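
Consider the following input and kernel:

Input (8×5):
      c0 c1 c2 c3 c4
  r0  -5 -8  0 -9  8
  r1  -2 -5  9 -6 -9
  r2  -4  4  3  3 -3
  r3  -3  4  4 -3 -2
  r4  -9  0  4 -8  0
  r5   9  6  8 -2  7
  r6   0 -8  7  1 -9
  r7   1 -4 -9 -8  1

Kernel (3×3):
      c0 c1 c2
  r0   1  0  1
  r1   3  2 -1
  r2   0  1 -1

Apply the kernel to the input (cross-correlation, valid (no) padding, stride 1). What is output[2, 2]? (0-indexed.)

The receptive field on the input at this output position is [3 3 -3 / 4 -3 -2 / 4 -8 0]. Elementwise product with the kernel and sum: 3·1 + -3·1 + 4·3 + -3·2 + -2·-1 + -8·1 + 0·-1.

0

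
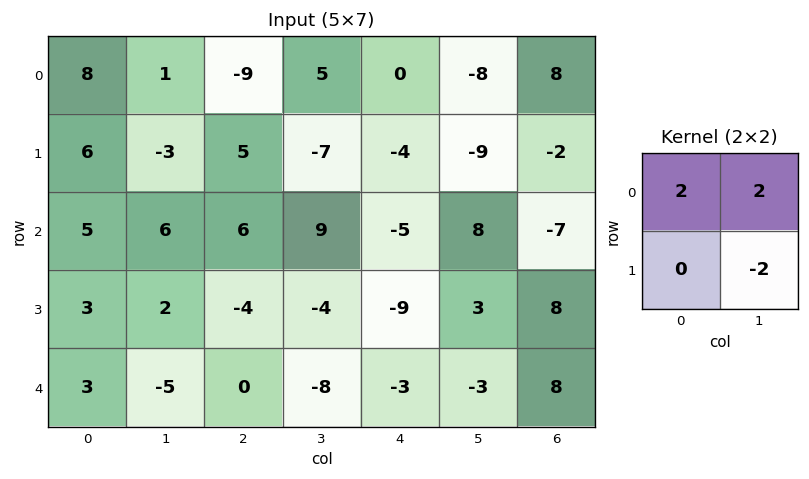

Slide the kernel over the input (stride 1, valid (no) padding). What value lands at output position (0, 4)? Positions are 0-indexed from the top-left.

2

The receptive field on the input at this output position is [0 -8 / -4 -9]. Elementwise product with the kernel and sum: 0·2 + -8·2 + -9·-2.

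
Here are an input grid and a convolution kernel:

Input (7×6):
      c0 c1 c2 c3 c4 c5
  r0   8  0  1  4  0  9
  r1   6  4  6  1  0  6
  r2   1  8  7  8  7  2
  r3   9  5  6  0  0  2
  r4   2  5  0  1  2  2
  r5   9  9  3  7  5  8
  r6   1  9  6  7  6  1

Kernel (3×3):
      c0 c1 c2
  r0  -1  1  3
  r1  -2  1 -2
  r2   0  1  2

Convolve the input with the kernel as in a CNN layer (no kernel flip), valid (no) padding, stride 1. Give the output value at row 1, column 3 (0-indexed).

The receptive field on the input at this output position is [1 0 6 / 8 7 2 / 0 0 2]. Elementwise product with the kernel and sum: 1·-1 + 0·1 + 6·3 + 8·-2 + 7·1 + 2·-2 + 0·1 + 2·2.

8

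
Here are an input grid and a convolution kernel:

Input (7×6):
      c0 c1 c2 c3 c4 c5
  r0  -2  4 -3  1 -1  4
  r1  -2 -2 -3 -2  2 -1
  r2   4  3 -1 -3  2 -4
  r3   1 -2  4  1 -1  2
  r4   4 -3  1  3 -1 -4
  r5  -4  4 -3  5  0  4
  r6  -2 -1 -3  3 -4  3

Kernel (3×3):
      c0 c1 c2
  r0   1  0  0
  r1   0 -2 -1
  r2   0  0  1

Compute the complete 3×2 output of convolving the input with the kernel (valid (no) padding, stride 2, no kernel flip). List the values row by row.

Output[0,0]: The receptive field on the input at this output position is [-2 4 -3 / -2 -2 -3 / 4 3 -1]. Elementwise product with the kernel and sum: -2·1 + -2·-2 + -3·-1 + -1·1.

4 1
5 -3
-4 -13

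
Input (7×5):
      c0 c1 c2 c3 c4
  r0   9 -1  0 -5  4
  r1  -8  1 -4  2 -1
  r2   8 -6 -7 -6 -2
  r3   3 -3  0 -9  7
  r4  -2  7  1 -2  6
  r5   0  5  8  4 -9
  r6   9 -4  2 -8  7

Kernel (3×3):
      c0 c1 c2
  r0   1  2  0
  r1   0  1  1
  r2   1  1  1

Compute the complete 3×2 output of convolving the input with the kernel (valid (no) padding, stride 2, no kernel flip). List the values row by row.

Output[0,0]: The receptive field on the input at this output position is [9 -1 0 / -8 1 -4 / 8 -6 -7]. Elementwise product with the kernel and sum: 9·1 + -1·2 + 1·1 + -4·1 + 8·1 + -6·1 + -7·1.

-1 -24
-1 -16
32 -7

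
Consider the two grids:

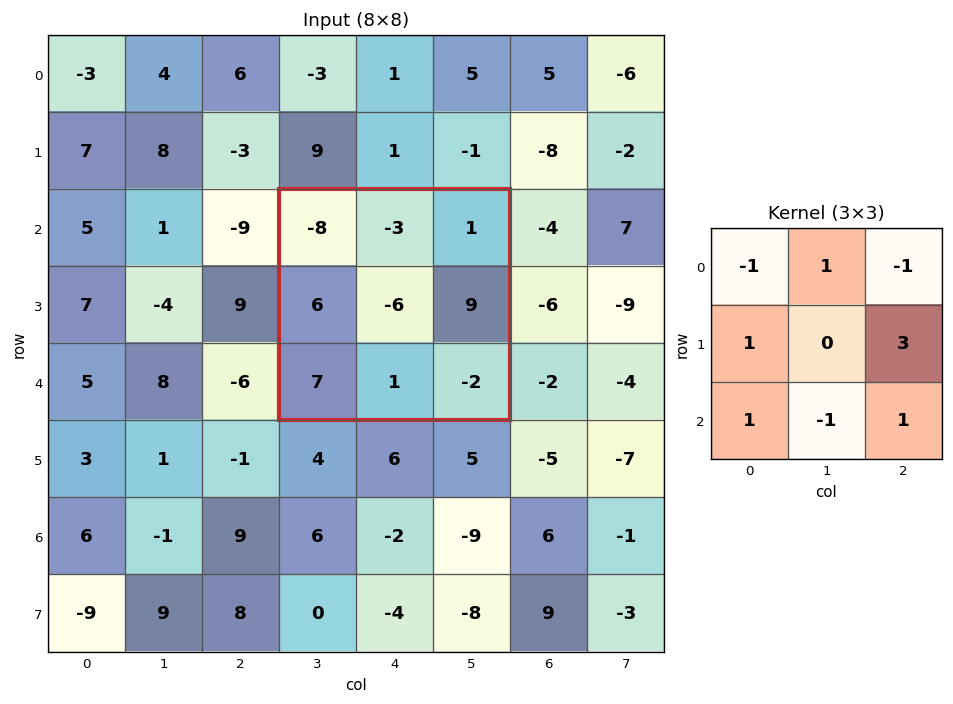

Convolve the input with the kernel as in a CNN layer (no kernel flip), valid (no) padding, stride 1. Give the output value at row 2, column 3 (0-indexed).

41

The receptive field on the input at this output position is [-8 -3 1 / 6 -6 9 / 7 1 -2]. Elementwise product with the kernel and sum: -8·-1 + -3·1 + 1·-1 + 6·1 + 9·3 + 7·1 + 1·-1 + -2·1.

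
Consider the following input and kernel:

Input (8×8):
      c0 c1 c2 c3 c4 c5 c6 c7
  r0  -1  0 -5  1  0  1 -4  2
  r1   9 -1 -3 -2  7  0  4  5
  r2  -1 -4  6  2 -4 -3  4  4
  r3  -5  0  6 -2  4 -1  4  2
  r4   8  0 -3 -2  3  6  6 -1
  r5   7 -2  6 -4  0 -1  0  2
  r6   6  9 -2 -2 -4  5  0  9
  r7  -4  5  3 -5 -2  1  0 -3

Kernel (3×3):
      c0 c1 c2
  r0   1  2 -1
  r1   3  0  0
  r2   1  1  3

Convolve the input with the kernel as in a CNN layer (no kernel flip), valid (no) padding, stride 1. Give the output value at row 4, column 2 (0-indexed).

The receptive field on the input at this output position is [-3 -2 3 / 6 -4 0 / -2 -2 -4]. Elementwise product with the kernel and sum: -3·1 + -2·2 + 3·-1 + 6·3 + -2·1 + -2·1 + -4·3.

-8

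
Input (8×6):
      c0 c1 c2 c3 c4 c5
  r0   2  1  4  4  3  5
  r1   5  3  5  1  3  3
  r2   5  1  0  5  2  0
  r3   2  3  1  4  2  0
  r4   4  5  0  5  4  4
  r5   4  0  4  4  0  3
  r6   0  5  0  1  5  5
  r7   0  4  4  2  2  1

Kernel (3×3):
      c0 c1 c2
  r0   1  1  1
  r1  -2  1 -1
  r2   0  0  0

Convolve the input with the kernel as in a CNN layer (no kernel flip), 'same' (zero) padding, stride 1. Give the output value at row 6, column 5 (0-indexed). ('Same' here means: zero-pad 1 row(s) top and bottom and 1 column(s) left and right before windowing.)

-2

The receptive field on the zero-padded input at this output position is [0 3 0 / 5 5 0 / 2 1 0]. Elementwise product with the kernel and sum: 0·1 + 3·1 + 0·1 + 5·-2 + 5·1 + 0·-1.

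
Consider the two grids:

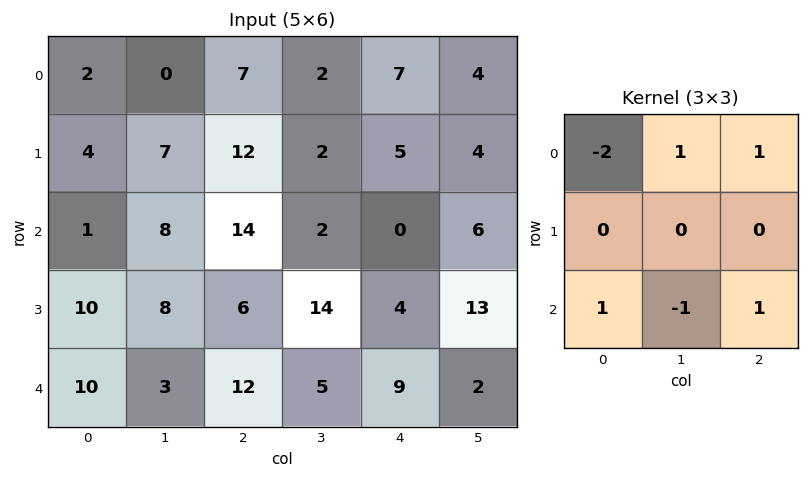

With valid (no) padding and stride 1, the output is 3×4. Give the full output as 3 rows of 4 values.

Output[0,0]: The receptive field on the input at this output position is [2 0 7 / 4 7 12 / 1 8 14]. Elementwise product with the kernel and sum: 2·-2 + 0·1 + 7·1 + 1·1 + 8·-1 + 14·1.

10 5 7 15
19 16 -21 28
39 -4 -10 0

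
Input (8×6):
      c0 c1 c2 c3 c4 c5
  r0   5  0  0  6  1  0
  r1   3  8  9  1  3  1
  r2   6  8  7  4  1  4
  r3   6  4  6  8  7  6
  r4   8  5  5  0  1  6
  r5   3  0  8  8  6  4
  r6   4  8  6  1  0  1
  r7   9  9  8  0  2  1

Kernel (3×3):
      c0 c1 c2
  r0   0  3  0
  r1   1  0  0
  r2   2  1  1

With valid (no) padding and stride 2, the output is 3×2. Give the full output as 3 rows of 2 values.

Output[0,0]: The receptive field on the input at this output position is [5 0 0 / 3 8 9 / 6 8 7]. Elementwise product with the kernel and sum: 0·3 + 3·1 + 6·2 + 8·1 + 7·1.

30 46
56 29
40 21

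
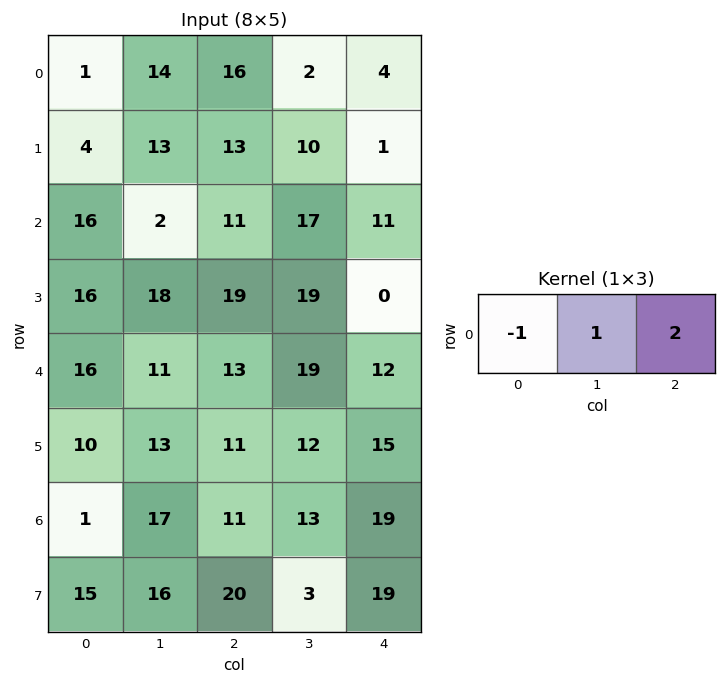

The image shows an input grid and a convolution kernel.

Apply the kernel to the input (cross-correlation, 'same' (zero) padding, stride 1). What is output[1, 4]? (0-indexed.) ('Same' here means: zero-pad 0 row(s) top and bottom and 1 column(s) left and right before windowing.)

-9

The receptive field on the zero-padded input at this output position is [10 1 0]. Elementwise product with the kernel and sum: 10·-1 + 1·1 + 0·2.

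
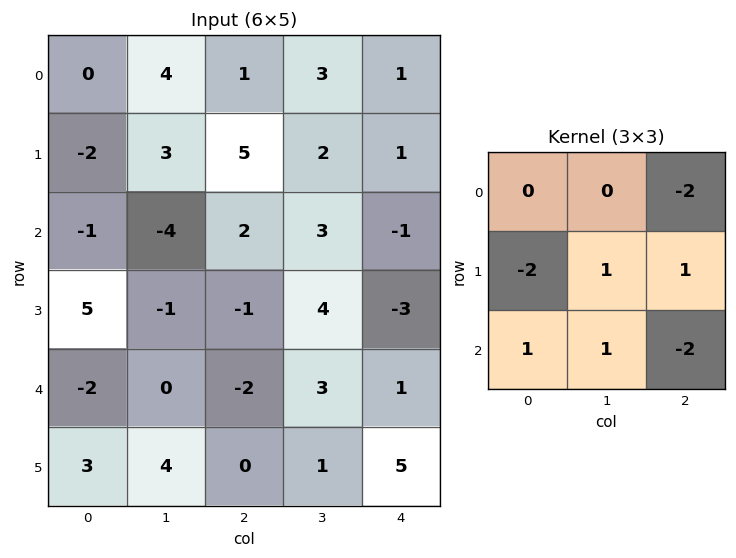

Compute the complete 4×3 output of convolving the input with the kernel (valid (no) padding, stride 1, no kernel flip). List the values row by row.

Output[0,0]: The receptive field on the input at this output position is [0 4 1 / -2 3 5 / -1 -4 2]. Elementwise product with the kernel and sum: 1·-2 + -2·-2 + 3·1 + 5·1 + -1·1 + -4·1 + 2·-2.
Output[0,1]: The receptive field on the input at this output position is [4 1 3 / 3 5 2 / -4 2 3]. Elementwise product with the kernel and sum: 3·-2 + 3·-2 + 5·1 + 2·1 + -4·1 + 2·1 + 3·-2.

1 -13 -2
-4 -1 5
-14 -9 4
11 -5 5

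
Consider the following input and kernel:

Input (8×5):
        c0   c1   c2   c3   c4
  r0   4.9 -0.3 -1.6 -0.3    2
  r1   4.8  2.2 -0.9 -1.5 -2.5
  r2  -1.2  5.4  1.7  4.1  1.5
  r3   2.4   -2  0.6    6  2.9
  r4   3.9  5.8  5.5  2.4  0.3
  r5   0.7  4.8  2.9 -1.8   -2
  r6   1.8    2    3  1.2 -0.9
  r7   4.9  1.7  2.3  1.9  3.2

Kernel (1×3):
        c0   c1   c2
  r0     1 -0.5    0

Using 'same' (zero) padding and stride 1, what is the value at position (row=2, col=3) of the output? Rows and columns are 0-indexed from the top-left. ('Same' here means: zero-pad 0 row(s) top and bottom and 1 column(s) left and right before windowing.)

-0.35

The receptive field on the zero-padded input at this output position is [1.7 4.1 1.5]. Elementwise product with the kernel and sum: 1.7·1 + 4.1·-0.5.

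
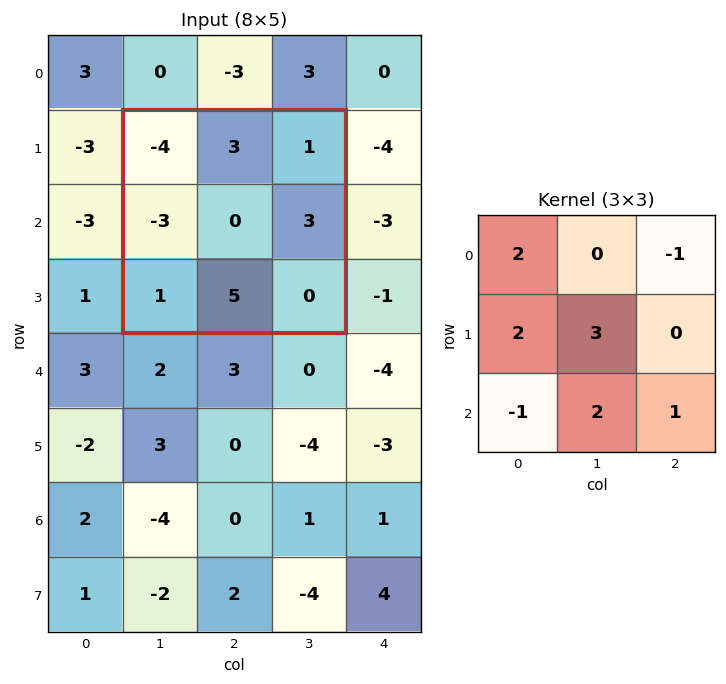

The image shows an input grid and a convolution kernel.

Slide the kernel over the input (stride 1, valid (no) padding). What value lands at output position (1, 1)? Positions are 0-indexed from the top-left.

-6

The receptive field on the input at this output position is [-4 3 1 / -3 0 3 / 1 5 0]. Elementwise product with the kernel and sum: -4·2 + 1·-1 + -3·2 + 0·3 + 1·-1 + 5·2 + 0·1.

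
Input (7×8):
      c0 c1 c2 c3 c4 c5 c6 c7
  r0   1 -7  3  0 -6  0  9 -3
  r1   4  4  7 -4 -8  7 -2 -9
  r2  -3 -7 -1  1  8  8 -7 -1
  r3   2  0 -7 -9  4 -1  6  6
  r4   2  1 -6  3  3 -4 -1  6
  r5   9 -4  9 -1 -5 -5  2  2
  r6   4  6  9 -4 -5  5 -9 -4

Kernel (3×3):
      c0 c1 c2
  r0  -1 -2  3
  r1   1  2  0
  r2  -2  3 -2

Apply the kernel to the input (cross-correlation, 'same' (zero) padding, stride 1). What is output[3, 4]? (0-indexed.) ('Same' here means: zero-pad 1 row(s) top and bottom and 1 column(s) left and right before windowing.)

17

The receptive field on the zero-padded input at this output position is [1 8 8 / -9 4 -1 / 3 3 -4]. Elementwise product with the kernel and sum: 1·-1 + 8·-2 + 8·3 + -9·1 + 4·2 + 3·-2 + 3·3 + -4·-2.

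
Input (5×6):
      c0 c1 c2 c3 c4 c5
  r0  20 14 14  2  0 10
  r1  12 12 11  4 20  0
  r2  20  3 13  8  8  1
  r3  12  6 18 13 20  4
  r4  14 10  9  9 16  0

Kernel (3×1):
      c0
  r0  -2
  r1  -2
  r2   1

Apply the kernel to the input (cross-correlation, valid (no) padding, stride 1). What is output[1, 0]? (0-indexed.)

The receptive field on the input at this output position is [12 / 20 / 12]. Elementwise product with the kernel and sum: 12·-2 + 20·-2 + 12·1.

-52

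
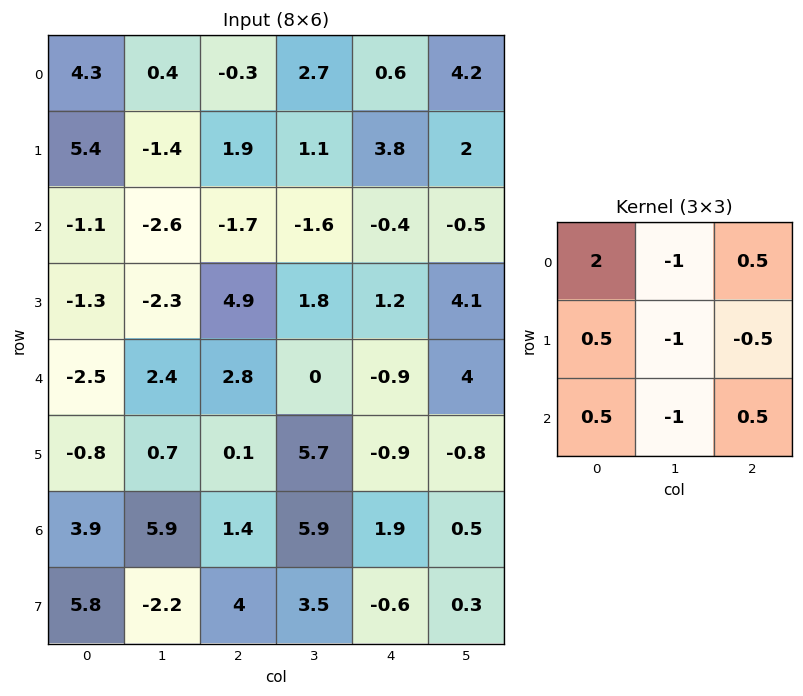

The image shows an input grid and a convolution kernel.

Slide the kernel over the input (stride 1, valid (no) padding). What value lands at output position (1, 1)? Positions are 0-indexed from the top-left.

-8.1

The receptive field on the input at this output position is [-1.4 1.9 1.1 / -2.6 -1.7 -1.6 / -2.3 4.9 1.8]. Elementwise product with the kernel and sum: -1.4·2 + 1.9·-1 + 1.1·0.5 + -2.6·0.5 + -1.7·-1 + -1.6·-0.5 + -2.3·0.5 + 4.9·-1 + 1.8·0.5.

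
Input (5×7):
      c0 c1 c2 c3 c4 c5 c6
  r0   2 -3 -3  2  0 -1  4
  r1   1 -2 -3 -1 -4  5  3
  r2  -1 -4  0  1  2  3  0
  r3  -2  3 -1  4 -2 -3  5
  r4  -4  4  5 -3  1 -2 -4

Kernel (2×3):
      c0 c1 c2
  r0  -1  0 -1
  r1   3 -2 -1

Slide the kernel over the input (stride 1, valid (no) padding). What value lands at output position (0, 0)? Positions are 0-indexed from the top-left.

The receptive field on the input at this output position is [2 -3 -3 / 1 -2 -3]. Elementwise product with the kernel and sum: 2·-1 + -3·-1 + 1·3 + -2·-2 + -3·-1.

11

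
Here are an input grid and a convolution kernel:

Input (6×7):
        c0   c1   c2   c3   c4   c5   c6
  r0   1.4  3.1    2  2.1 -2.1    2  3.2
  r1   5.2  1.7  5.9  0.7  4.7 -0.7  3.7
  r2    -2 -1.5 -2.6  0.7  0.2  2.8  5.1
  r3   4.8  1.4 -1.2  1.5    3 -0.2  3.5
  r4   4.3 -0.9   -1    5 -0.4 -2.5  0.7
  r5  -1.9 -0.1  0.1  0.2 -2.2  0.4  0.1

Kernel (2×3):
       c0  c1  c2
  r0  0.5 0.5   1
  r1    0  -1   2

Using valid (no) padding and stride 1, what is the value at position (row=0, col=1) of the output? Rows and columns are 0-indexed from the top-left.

The receptive field on the input at this output position is [3.1 2 2.1 / 1.7 5.9 0.7]. Elementwise product with the kernel and sum: 3.1·0.5 + 2·0.5 + 2.1·1 + 5.9·-1 + 0.7·2.

0.15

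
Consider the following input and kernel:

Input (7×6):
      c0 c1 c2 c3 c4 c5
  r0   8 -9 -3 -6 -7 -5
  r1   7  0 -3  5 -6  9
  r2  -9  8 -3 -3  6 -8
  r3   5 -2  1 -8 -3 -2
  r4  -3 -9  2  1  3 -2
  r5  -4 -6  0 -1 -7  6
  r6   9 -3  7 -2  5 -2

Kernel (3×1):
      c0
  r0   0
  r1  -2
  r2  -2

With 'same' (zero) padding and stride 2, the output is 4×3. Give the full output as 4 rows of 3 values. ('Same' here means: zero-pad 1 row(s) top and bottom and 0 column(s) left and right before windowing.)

Output[0,0]: The receptive field on the zero-padded input at this output position is [0 / 8 / 7]. Elementwise product with the kernel and sum: 8·-2 + 7·-2.

-30 12 26
8 4 -6
14 -4 8
-18 -14 -10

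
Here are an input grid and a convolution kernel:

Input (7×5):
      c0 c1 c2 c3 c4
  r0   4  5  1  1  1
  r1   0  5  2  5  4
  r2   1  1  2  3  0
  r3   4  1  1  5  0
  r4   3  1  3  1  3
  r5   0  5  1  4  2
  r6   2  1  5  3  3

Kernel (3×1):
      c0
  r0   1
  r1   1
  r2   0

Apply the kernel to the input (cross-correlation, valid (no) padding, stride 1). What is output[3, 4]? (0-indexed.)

The receptive field on the input at this output position is [0 / 3 / 2]. Elementwise product with the kernel and sum: 0·1 + 3·1.

3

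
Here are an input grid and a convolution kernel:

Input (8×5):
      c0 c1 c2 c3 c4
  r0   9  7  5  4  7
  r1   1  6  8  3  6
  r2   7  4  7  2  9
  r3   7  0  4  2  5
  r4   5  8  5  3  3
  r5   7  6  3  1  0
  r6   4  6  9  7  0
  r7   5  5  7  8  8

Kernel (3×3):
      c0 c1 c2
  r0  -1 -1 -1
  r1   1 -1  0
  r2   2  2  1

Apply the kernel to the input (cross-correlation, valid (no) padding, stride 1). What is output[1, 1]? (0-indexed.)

The receptive field on the input at this output position is [6 8 3 / 4 7 2 / 0 4 2]. Elementwise product with the kernel and sum: 6·-1 + 8·-1 + 3·-1 + 4·1 + 7·-1 + 0·2 + 4·2 + 2·1.

-10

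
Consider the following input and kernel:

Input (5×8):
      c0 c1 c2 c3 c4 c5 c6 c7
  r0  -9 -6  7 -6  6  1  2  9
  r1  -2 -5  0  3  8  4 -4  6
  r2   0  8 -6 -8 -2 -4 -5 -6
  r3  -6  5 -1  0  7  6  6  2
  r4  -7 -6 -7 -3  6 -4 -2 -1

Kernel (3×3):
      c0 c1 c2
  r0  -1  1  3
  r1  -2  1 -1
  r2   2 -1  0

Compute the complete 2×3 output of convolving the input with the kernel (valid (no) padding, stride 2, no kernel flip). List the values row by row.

15 -4 -7
0 -24 -15

Output[0,0]: The receptive field on the input at this output position is [-9 -6 7 / -2 -5 0 / 0 8 -6]. Elementwise product with the kernel and sum: -9·-1 + -6·1 + 7·3 + -2·-2 + -5·1 + 0·-1 + 0·2 + 8·-1.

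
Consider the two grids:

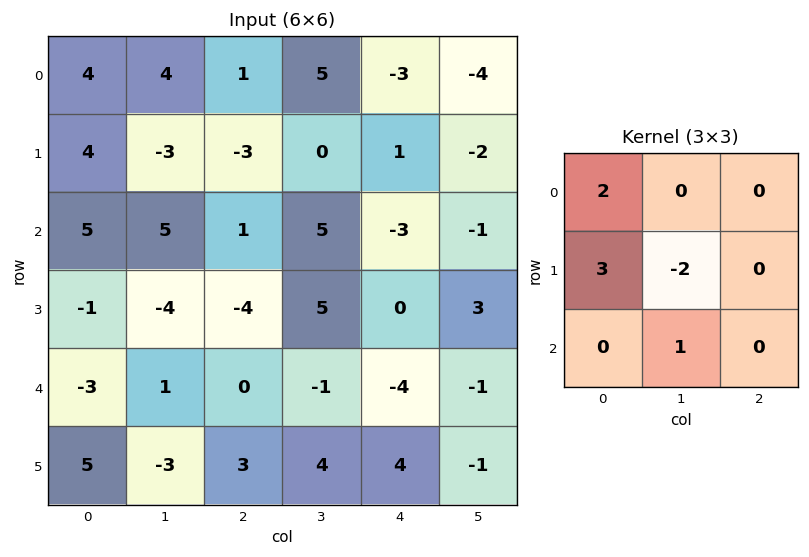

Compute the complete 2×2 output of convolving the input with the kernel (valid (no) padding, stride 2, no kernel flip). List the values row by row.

31 -2
16 -21

Output[0,0]: The receptive field on the input at this output position is [4 4 1 / 4 -3 -3 / 5 5 1]. Elementwise product with the kernel and sum: 4·2 + 4·3 + -3·-2 + 5·1.
Output[0,1]: The receptive field on the input at this output position is [1 5 -3 / -3 0 1 / 1 5 -3]. Elementwise product with the kernel and sum: 1·2 + -3·3 + 0·-2 + 5·1.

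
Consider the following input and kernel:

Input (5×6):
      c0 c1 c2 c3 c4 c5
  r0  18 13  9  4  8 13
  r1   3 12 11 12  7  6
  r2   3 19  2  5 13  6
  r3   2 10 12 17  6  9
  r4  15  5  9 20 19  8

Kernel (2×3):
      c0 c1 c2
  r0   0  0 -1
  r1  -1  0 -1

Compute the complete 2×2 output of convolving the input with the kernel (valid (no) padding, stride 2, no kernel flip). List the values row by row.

Output[0,0]: The receptive field on the input at this output position is [18 13 9 / 3 12 11]. Elementwise product with the kernel and sum: 9·-1 + 3·-1 + 11·-1.
Output[0,1]: The receptive field on the input at this output position is [9 4 8 / 11 12 7]. Elementwise product with the kernel and sum: 8·-1 + 11·-1 + 7·-1.

-23 -26
-16 -31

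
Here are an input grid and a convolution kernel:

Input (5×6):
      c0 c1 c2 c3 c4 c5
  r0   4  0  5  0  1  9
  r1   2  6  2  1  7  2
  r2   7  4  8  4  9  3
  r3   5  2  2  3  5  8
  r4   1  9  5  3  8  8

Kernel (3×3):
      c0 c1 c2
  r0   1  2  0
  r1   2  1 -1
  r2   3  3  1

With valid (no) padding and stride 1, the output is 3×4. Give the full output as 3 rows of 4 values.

Output[0,0]: The receptive field on the input at this output position is [4 0 5 / 2 6 2 / 7 4 8]. Elementwise product with the kernel and sum: 4·1 + 0·2 + 2·2 + 6·1 + 2·-1 + 7·3 + 4·3 + 8·1.
Output[0,1]: The receptive field on the input at this output position is [0 5 0 / 6 2 1 / 4 8 4]. Elementwise product with the kernel and sum: 0·1 + 5·2 + 6·2 + 2·1 + 1·-1 + 4·3 + 8·3 + 4·1.

53 63 48 51
47 37 35 61
60 68 50 66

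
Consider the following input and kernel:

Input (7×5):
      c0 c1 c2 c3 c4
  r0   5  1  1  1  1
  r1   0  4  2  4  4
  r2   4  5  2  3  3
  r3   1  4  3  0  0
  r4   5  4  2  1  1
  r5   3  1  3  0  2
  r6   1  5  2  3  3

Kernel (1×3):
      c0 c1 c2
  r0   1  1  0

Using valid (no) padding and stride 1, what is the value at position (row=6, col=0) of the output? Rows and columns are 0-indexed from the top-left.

6

The receptive field on the input at this output position is [1 5 2]. Elementwise product with the kernel and sum: 1·1 + 5·1.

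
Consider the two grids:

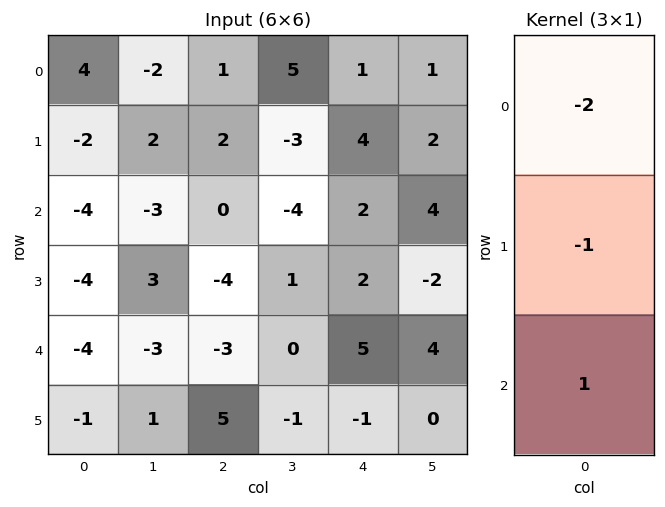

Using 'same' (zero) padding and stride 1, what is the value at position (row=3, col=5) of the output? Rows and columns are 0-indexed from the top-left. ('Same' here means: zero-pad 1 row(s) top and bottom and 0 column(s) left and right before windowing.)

-2

The receptive field on the zero-padded input at this output position is [4 / -2 / 4]. Elementwise product with the kernel and sum: 4·-2 + -2·-1 + 4·1.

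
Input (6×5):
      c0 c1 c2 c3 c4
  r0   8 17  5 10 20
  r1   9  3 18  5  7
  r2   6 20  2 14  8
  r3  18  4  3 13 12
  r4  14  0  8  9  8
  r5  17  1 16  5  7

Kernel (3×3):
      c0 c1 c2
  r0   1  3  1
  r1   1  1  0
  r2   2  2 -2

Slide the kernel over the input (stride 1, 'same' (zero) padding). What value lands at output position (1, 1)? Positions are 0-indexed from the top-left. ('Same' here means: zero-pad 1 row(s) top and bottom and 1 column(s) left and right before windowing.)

124

The receptive field on the zero-padded input at this output position is [8 17 5 / 9 3 18 / 6 20 2]. Elementwise product with the kernel and sum: 8·1 + 17·3 + 5·1 + 9·1 + 3·1 + 6·2 + 20·2 + 2·-2.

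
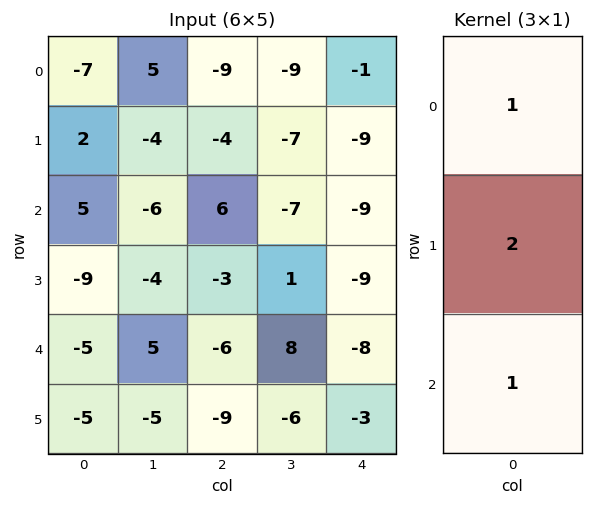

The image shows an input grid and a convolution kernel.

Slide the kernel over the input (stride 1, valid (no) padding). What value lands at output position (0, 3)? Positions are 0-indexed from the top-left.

-30

The receptive field on the input at this output position is [-9 / -7 / -7]. Elementwise product with the kernel and sum: -9·1 + -7·2 + -7·1.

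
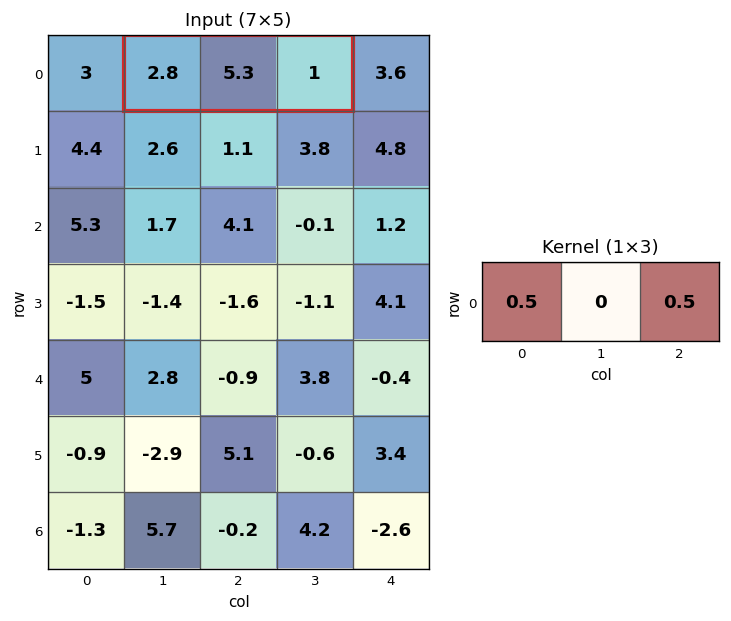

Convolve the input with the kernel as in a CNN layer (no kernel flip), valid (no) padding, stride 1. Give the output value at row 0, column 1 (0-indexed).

The receptive field on the input at this output position is [2.8 5.3 1]. Elementwise product with the kernel and sum: 2.8·0.5 + 1·0.5.

1.9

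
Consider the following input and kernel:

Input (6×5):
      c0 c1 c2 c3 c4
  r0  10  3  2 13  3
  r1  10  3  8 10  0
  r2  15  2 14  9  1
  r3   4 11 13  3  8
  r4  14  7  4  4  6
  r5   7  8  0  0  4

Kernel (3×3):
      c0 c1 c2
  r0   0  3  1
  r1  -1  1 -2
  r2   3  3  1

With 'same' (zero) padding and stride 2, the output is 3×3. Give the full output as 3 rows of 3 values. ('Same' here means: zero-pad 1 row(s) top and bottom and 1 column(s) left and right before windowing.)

37 16 20
67 103 25
52 55 38

Output[0,0]: The receptive field on the zero-padded input at this output position is [0 0 0 / 0 10 3 / 0 10 3]. Elementwise product with the kernel and sum: 0·3 + 0·1 + 0·-1 + 10·1 + 3·-2 + 0·3 + 10·3 + 3·1.
Output[0,1]: The receptive field on the zero-padded input at this output position is [0 0 0 / 3 2 13 / 3 8 10]. Elementwise product with the kernel and sum: 0·3 + 0·1 + 3·-1 + 2·1 + 13·-2 + 3·3 + 8·3 + 10·1.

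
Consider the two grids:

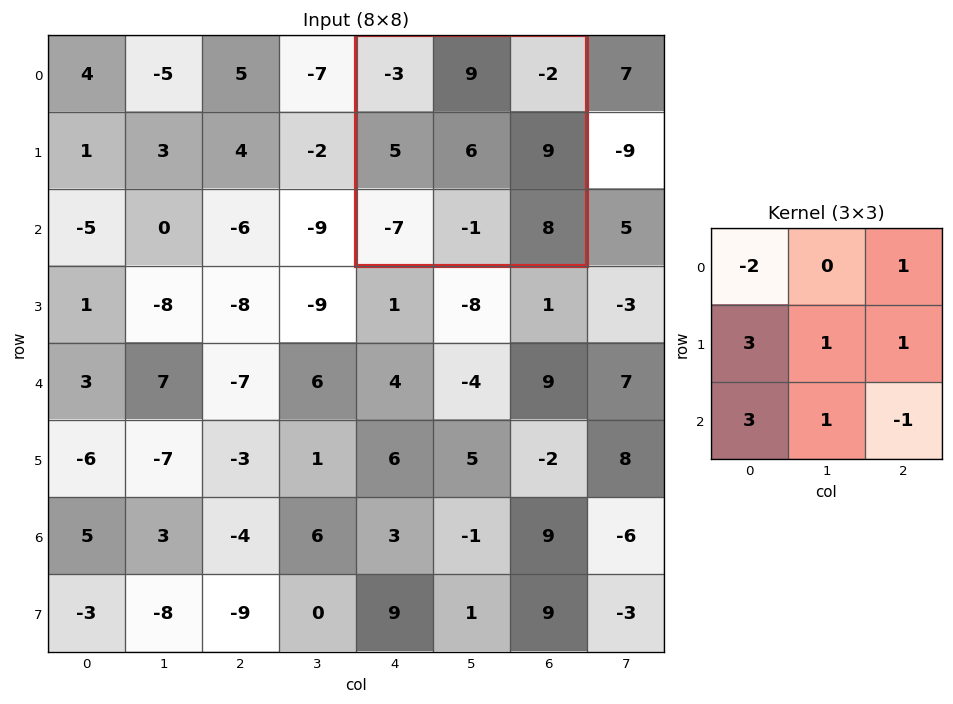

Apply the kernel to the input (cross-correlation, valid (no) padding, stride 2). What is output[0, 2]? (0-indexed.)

The receptive field on the input at this output position is [-3 9 -2 / 5 6 9 / -7 -1 8]. Elementwise product with the kernel and sum: -3·-2 + -2·1 + 5·3 + 6·1 + 9·1 + -7·3 + -1·1 + 8·-1.

4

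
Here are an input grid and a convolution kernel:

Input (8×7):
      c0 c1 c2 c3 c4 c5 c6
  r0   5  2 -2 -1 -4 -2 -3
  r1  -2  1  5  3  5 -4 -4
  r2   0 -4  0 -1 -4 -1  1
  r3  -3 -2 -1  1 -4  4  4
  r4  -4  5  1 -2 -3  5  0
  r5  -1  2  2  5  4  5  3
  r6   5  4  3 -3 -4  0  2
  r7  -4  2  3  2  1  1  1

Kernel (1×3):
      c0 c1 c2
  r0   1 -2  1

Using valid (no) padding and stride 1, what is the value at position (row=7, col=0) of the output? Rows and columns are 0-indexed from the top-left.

The receptive field on the input at this output position is [-4 2 3]. Elementwise product with the kernel and sum: -4·1 + 2·-2 + 3·1.

-5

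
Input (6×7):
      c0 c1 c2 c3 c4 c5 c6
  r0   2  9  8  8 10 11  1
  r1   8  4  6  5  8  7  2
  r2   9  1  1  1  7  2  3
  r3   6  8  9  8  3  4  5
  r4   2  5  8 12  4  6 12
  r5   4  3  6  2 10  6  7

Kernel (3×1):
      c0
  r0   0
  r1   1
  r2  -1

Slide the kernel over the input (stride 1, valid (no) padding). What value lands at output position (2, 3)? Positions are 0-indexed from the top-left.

-4

The receptive field on the input at this output position is [1 / 8 / 12]. Elementwise product with the kernel and sum: 8·1 + 12·-1.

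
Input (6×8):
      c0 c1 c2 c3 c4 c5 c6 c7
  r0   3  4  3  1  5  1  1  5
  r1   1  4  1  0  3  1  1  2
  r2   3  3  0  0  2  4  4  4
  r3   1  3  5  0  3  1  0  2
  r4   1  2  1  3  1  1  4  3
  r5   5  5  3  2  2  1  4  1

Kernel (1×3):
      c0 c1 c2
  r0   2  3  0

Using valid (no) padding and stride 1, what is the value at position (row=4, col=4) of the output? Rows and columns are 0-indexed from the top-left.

5

The receptive field on the input at this output position is [1 1 4]. Elementwise product with the kernel and sum: 1·2 + 1·3.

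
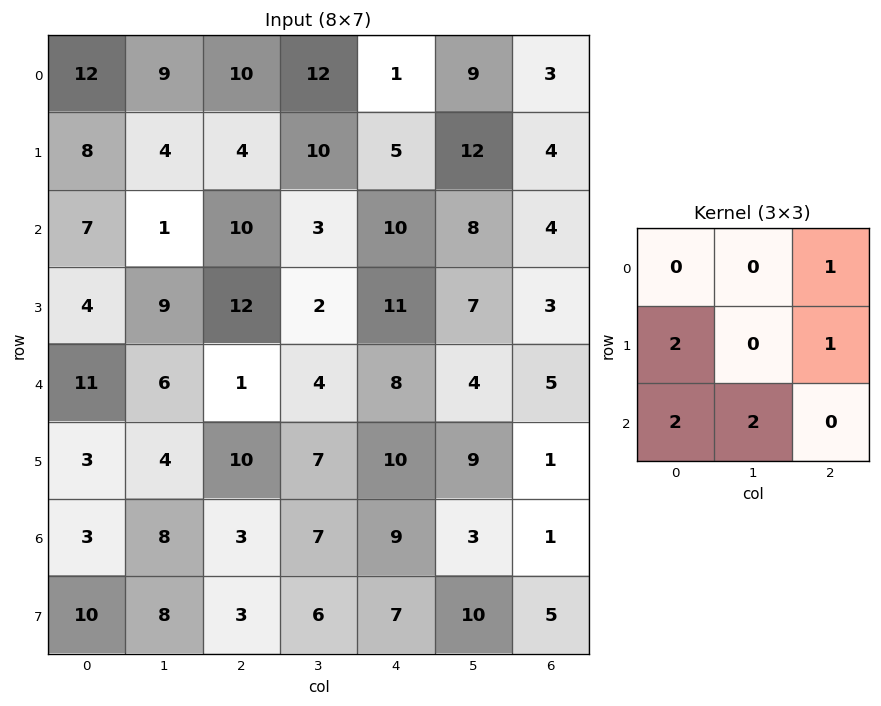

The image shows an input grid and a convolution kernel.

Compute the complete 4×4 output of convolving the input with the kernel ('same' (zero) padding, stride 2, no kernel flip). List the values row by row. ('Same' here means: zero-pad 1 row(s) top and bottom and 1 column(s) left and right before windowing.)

25 46 63 50
13 57 52 36
21 46 53 28
32 52 52 36

Output[0,0]: The receptive field on the zero-padded input at this output position is [0 0 0 / 0 12 9 / 0 8 4]. Elementwise product with the kernel and sum: 0·1 + 0·2 + 9·1 + 0·2 + 8·2.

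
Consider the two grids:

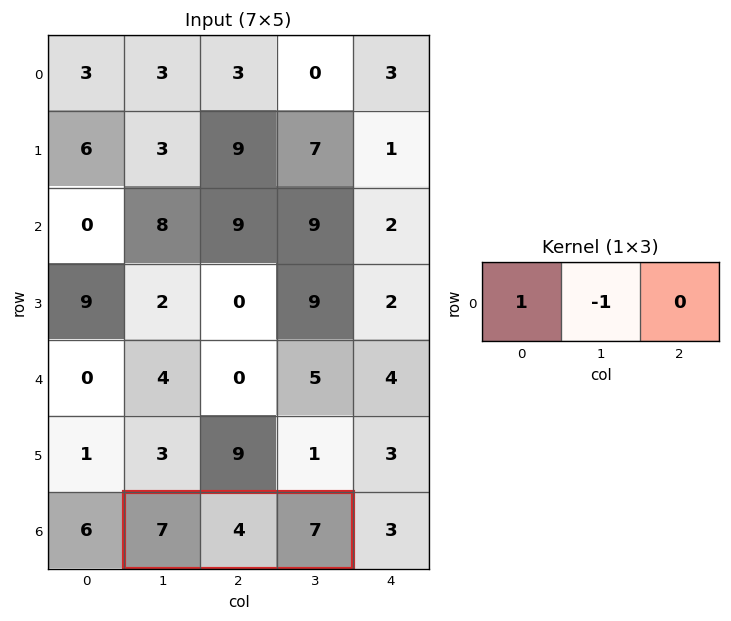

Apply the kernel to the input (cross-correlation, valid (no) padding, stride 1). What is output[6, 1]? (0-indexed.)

The receptive field on the input at this output position is [7 4 7]. Elementwise product with the kernel and sum: 7·1 + 4·-1.

3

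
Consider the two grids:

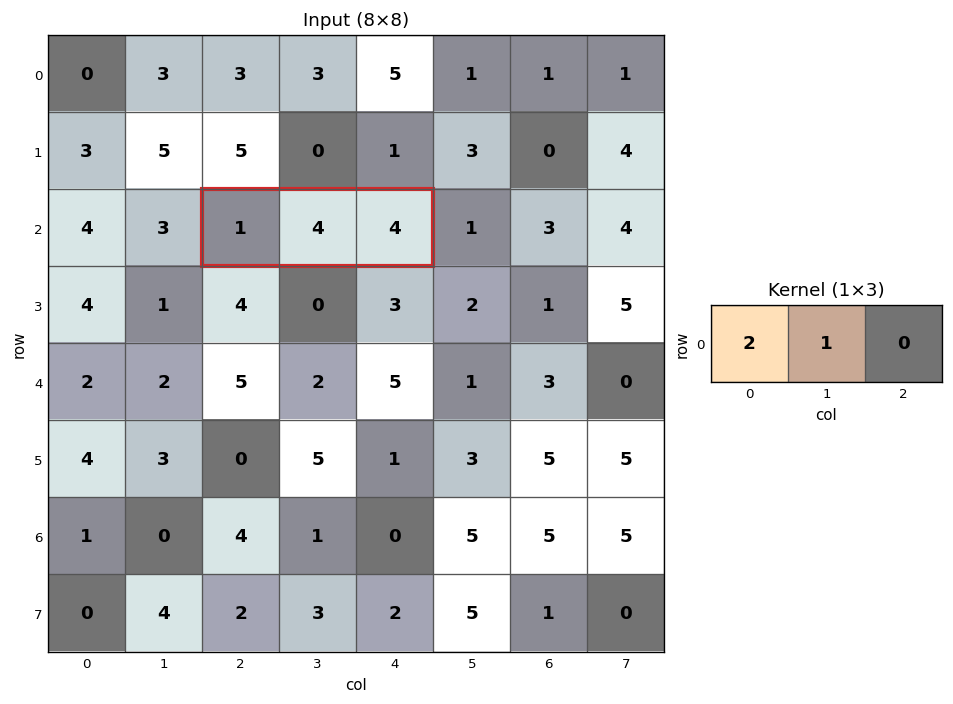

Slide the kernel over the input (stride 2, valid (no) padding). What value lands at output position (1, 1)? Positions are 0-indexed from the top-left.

The receptive field on the input at this output position is [1 4 4]. Elementwise product with the kernel and sum: 1·2 + 4·1.

6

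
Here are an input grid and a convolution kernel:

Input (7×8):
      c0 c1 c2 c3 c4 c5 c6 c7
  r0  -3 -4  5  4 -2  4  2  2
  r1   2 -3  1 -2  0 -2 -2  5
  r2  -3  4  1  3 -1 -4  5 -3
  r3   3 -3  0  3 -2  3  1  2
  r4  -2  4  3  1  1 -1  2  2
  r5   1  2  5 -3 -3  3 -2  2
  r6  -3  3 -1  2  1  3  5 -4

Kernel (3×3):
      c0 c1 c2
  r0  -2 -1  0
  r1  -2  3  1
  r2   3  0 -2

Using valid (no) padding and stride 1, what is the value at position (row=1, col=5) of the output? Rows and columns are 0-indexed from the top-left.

31

The receptive field on the input at this output position is [-2 -2 5 / -4 5 -3 / 3 1 2]. Elementwise product with the kernel and sum: -2·-2 + -2·-1 + -4·-2 + 5·3 + -3·1 + 3·3 + 2·-2.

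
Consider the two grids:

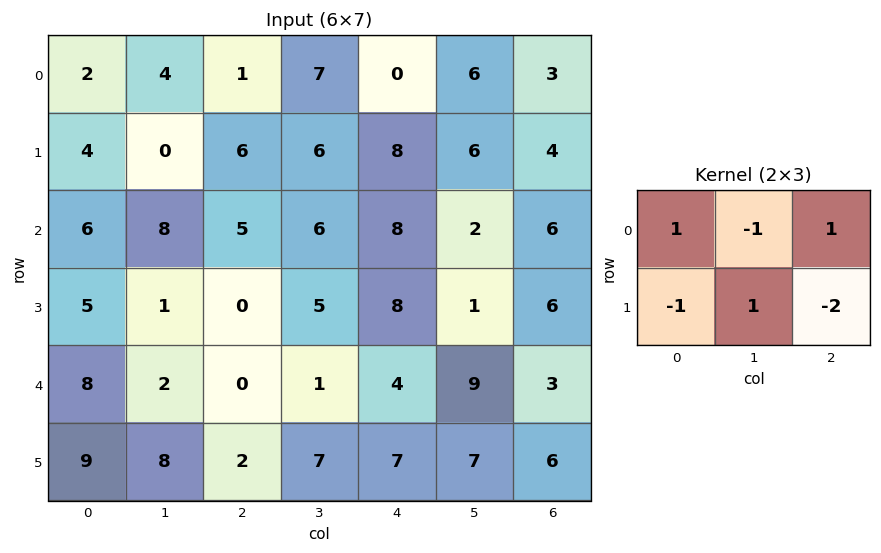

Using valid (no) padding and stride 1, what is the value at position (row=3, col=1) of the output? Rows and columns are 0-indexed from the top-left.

2

The receptive field on the input at this output position is [1 0 5 / 2 0 1]. Elementwise product with the kernel and sum: 1·1 + 0·-1 + 5·1 + 2·-1 + 0·1 + 1·-2.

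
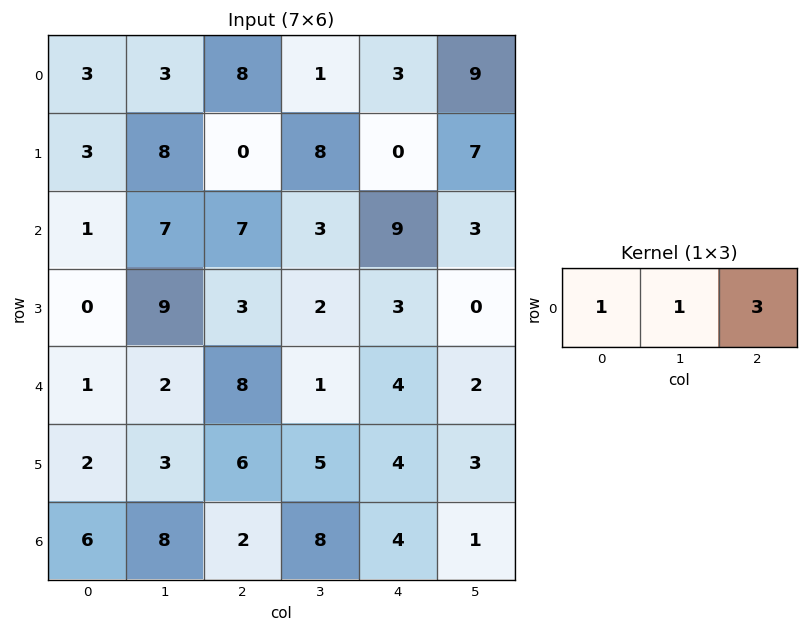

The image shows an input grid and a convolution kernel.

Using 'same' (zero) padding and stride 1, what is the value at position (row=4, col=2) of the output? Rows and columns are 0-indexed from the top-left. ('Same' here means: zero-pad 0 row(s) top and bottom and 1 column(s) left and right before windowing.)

The receptive field on the zero-padded input at this output position is [2 8 1]. Elementwise product with the kernel and sum: 2·1 + 8·1 + 1·3.

13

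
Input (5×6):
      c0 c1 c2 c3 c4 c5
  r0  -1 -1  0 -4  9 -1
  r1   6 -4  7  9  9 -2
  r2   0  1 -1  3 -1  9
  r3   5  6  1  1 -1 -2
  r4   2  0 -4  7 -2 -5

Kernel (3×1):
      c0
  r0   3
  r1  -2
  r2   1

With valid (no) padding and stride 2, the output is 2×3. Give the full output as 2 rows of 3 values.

-15 -15 8
-8 -9 -3

Output[0,0]: The receptive field on the input at this output position is [-1 / 6 / 0]. Elementwise product with the kernel and sum: -1·3 + 6·-2 + 0·1.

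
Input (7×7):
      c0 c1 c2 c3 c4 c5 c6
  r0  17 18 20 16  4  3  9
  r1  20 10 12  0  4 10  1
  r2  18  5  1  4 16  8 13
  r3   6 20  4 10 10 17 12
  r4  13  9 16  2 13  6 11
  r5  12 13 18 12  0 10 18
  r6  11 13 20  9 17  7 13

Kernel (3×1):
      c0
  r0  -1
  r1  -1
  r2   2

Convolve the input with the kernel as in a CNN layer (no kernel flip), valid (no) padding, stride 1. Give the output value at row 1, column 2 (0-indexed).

The receptive field on the input at this output position is [12 / 1 / 4]. Elementwise product with the kernel and sum: 12·-1 + 1·-1 + 4·2.

-5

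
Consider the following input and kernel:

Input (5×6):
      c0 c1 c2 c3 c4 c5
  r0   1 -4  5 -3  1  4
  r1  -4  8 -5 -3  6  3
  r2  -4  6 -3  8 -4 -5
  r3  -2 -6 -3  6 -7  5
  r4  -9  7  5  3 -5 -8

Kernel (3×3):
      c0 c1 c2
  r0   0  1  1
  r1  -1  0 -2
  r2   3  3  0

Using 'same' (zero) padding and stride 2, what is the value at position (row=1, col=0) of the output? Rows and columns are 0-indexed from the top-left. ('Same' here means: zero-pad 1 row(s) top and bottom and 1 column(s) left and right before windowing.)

-14

The receptive field on the zero-padded input at this output position is [0 -4 8 / 0 -4 6 / 0 -2 -6]. Elementwise product with the kernel and sum: -4·1 + 8·1 + 0·-1 + 6·-2 + 0·3 + -2·3.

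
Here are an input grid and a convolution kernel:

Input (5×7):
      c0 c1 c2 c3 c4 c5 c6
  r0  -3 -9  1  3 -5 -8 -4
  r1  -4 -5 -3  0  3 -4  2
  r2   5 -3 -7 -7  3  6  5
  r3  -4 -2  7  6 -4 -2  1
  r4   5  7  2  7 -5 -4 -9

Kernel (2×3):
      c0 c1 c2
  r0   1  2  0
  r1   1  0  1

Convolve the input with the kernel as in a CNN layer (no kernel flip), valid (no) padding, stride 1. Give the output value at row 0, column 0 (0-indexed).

The receptive field on the input at this output position is [-3 -9 1 / -4 -5 -3]. Elementwise product with the kernel and sum: -3·1 + -9·2 + -4·1 + -3·1.

-28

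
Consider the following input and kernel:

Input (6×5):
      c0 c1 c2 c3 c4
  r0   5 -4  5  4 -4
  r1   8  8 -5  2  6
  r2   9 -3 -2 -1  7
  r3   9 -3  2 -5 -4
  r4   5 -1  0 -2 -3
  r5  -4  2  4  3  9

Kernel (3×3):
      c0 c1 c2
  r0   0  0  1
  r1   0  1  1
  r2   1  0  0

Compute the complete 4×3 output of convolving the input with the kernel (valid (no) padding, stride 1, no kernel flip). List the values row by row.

Output[0,0]: The receptive field on the input at this output position is [5 -4 5 / 8 8 -5 / 9 -3 -2]. Elementwise product with the kernel and sum: 5·1 + 8·1 + -5·1 + 9·1.

17 -2 2
-1 -4 14
2 -5 -2
-3 -5 -5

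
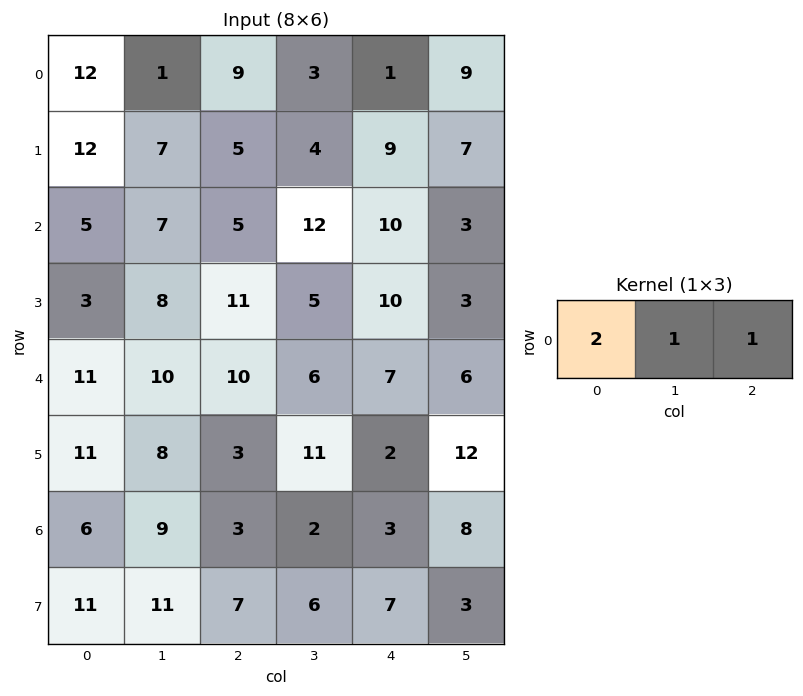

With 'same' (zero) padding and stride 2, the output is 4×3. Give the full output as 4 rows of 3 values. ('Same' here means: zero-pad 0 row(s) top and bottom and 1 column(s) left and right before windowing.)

Output[0,0]: The receptive field on the zero-padded input at this output position is [0 12 1]. Elementwise product with the kernel and sum: 0·2 + 12·1 + 1·1.
Output[0,1]: The receptive field on the zero-padded input at this output position is [1 9 3]. Elementwise product with the kernel and sum: 1·2 + 9·1 + 3·1.

13 14 16
12 31 37
21 36 25
15 23 15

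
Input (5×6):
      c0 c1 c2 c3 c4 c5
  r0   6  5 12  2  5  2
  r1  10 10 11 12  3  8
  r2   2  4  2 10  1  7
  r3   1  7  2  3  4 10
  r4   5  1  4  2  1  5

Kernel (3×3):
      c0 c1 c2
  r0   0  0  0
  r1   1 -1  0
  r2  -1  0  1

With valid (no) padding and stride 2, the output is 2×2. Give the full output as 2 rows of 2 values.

0 -2
-7 -4

Output[0,0]: The receptive field on the input at this output position is [6 5 12 / 10 10 11 / 2 4 2]. Elementwise product with the kernel and sum: 10·1 + 10·-1 + 2·-1 + 2·1.
Output[0,1]: The receptive field on the input at this output position is [12 2 5 / 11 12 3 / 2 10 1]. Elementwise product with the kernel and sum: 11·1 + 12·-1 + 2·-1 + 1·1.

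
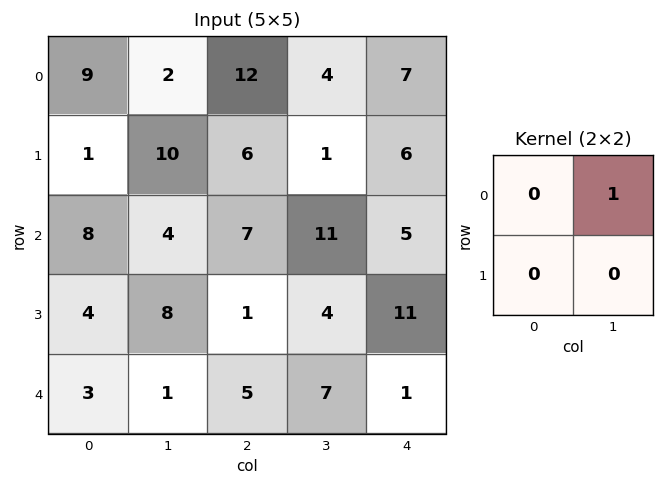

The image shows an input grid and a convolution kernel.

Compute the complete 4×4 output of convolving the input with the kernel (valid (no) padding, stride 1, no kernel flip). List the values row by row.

2 12 4 7
10 6 1 6
4 7 11 5
8 1 4 11

Output[0,0]: The receptive field on the input at this output position is [9 2 / 1 10]. Elementwise product with the kernel and sum: 2·1.
Output[0,1]: The receptive field on the input at this output position is [2 12 / 10 6]. Elementwise product with the kernel and sum: 12·1.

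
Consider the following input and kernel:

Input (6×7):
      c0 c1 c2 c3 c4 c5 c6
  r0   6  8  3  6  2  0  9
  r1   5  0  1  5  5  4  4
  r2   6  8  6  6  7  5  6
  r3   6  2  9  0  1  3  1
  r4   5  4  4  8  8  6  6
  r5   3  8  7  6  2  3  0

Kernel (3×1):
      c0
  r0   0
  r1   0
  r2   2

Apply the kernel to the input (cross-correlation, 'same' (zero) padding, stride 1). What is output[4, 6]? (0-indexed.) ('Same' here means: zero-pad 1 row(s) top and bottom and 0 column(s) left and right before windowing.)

The receptive field on the zero-padded input at this output position is [1 / 6 / 0]. Elementwise product with the kernel and sum: 0·2.

0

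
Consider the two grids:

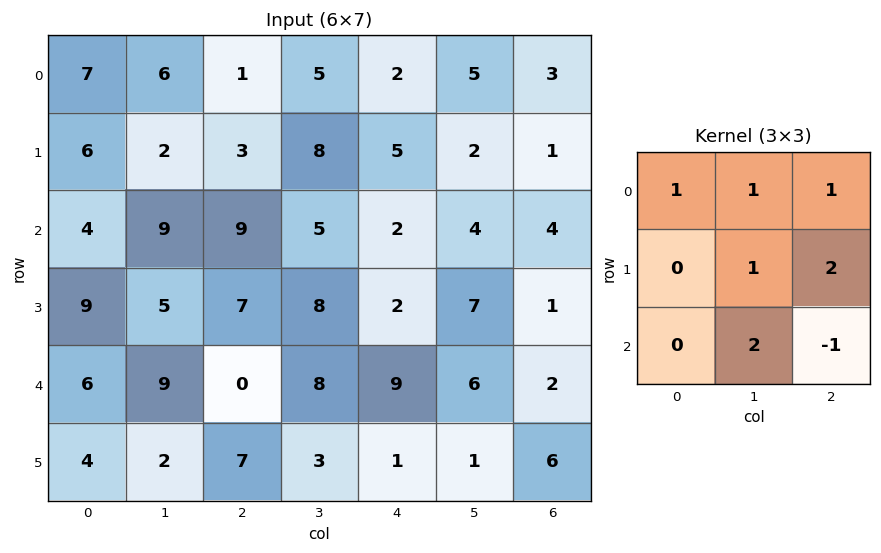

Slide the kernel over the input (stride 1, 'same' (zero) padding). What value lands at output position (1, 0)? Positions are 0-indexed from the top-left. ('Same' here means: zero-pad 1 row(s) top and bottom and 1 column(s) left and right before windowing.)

22

The receptive field on the zero-padded input at this output position is [0 7 6 / 0 6 2 / 0 4 9]. Elementwise product with the kernel and sum: 0·1 + 7·1 + 6·1 + 6·1 + 2·2 + 4·2 + 9·-1.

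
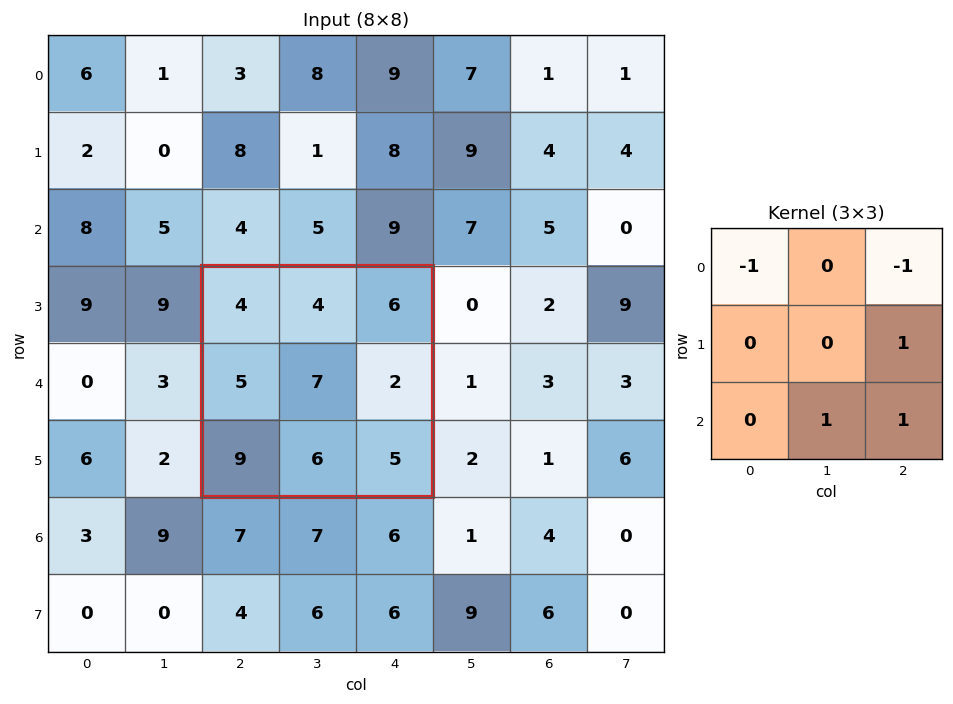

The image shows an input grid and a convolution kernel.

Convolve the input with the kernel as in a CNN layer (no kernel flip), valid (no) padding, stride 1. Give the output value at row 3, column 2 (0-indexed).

The receptive field on the input at this output position is [4 4 6 / 5 7 2 / 9 6 5]. Elementwise product with the kernel and sum: 4·-1 + 6·-1 + 2·1 + 6·1 + 5·1.

3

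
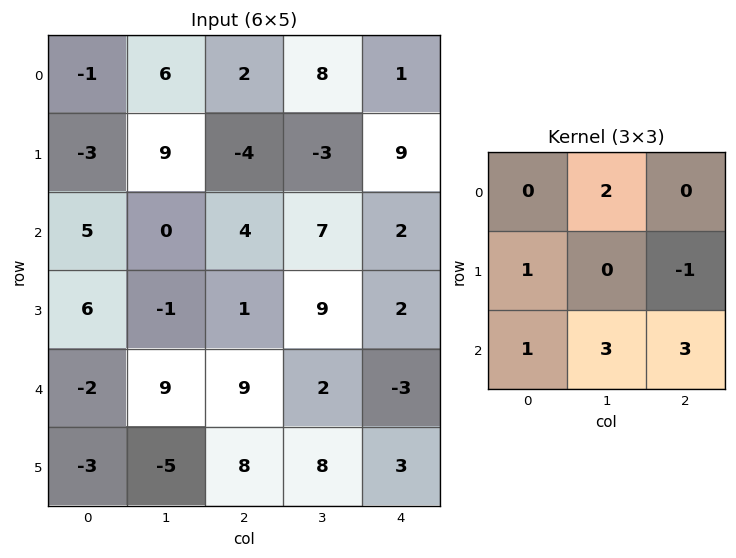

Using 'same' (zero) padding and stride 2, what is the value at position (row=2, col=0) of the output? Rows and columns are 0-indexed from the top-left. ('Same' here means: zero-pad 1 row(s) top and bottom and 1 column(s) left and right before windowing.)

-21

The receptive field on the zero-padded input at this output position is [0 6 -1 / 0 -2 9 / 0 -3 -5]. Elementwise product with the kernel and sum: 6·2 + 0·1 + 9·-1 + 0·1 + -3·3 + -5·3.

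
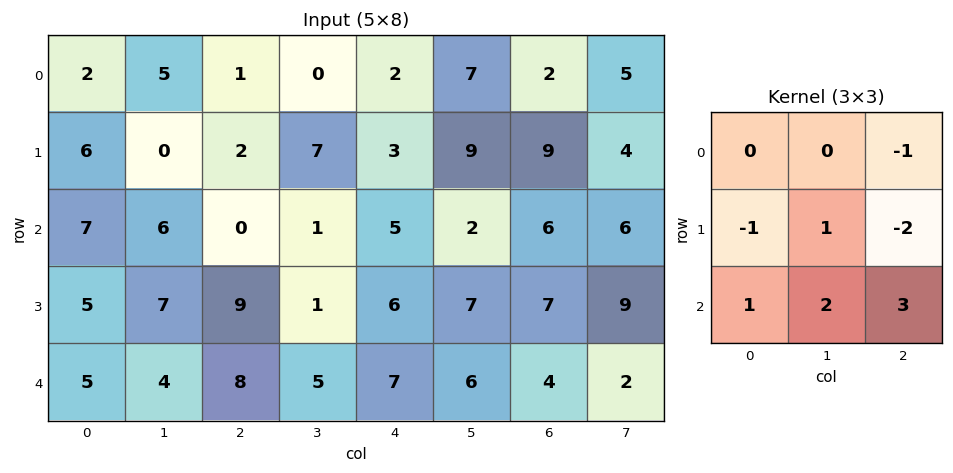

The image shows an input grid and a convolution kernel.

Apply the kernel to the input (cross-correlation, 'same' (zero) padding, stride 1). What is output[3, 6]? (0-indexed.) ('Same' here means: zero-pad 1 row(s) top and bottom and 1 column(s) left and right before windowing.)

-4

The receptive field on the zero-padded input at this output position is [2 6 6 / 7 7 9 / 6 4 2]. Elementwise product with the kernel and sum: 6·-1 + 7·-1 + 7·1 + 9·-2 + 6·1 + 4·2 + 2·3.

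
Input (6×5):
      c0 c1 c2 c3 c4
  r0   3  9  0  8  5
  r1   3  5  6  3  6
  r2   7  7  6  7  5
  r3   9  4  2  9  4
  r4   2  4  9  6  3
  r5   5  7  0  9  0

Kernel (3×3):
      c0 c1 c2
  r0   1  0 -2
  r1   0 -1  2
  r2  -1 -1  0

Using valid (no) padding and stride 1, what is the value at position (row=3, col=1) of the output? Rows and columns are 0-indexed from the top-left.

The receptive field on the input at this output position is [4 2 9 / 4 9 6 / 7 0 9]. Elementwise product with the kernel and sum: 4·1 + 9·-2 + 9·-1 + 6·2 + 7·-1 + 0·-1.

-18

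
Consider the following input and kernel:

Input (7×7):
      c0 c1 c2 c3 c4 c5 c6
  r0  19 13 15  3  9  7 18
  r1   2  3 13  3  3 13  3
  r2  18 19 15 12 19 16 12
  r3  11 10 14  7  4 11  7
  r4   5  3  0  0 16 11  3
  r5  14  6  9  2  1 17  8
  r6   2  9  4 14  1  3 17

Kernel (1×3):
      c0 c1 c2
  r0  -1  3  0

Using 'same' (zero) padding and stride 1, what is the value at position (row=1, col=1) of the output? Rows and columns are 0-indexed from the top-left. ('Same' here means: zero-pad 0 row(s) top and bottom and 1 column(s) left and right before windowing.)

The receptive field on the zero-padded input at this output position is [2 3 13]. Elementwise product with the kernel and sum: 2·-1 + 3·3.

7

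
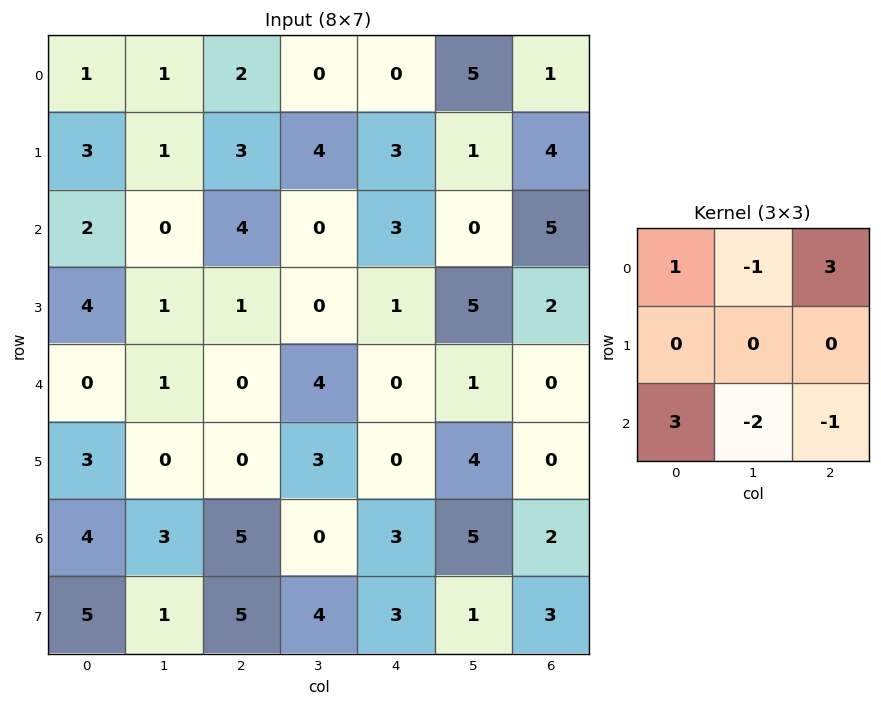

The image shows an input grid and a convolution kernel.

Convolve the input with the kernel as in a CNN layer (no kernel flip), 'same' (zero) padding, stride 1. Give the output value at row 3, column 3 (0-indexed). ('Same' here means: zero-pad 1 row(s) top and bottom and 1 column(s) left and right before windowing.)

5

The receptive field on the zero-padded input at this output position is [4 0 3 / 1 0 1 / 0 4 0]. Elementwise product with the kernel and sum: 4·1 + 0·-1 + 3·3 + 0·3 + 4·-2 + 0·-1.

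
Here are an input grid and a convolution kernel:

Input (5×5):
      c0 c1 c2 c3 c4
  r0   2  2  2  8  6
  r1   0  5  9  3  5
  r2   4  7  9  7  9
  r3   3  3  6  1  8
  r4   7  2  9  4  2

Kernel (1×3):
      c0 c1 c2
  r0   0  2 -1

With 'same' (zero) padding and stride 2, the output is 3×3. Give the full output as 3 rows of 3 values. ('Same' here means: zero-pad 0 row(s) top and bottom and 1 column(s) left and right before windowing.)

Output[0,0]: The receptive field on the zero-padded input at this output position is [0 2 2]. Elementwise product with the kernel and sum: 2·2 + 2·-1.
Output[0,1]: The receptive field on the zero-padded input at this output position is [2 2 8]. Elementwise product with the kernel and sum: 2·2 + 8·-1.

2 -4 12
1 11 18
12 14 4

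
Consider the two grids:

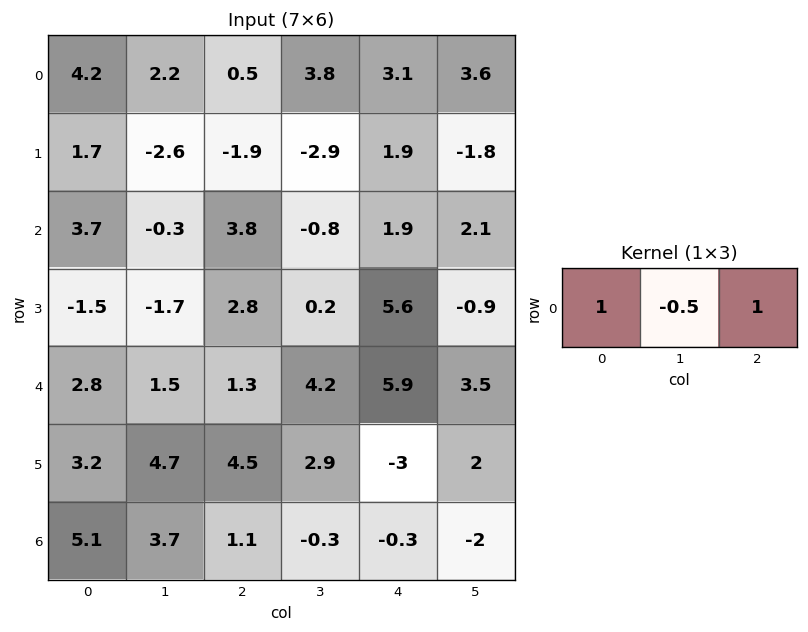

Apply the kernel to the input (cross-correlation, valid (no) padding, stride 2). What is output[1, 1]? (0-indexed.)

6.1

The receptive field on the input at this output position is [3.8 -0.8 1.9]. Elementwise product with the kernel and sum: 3.8·1 + -0.8·-0.5 + 1.9·1.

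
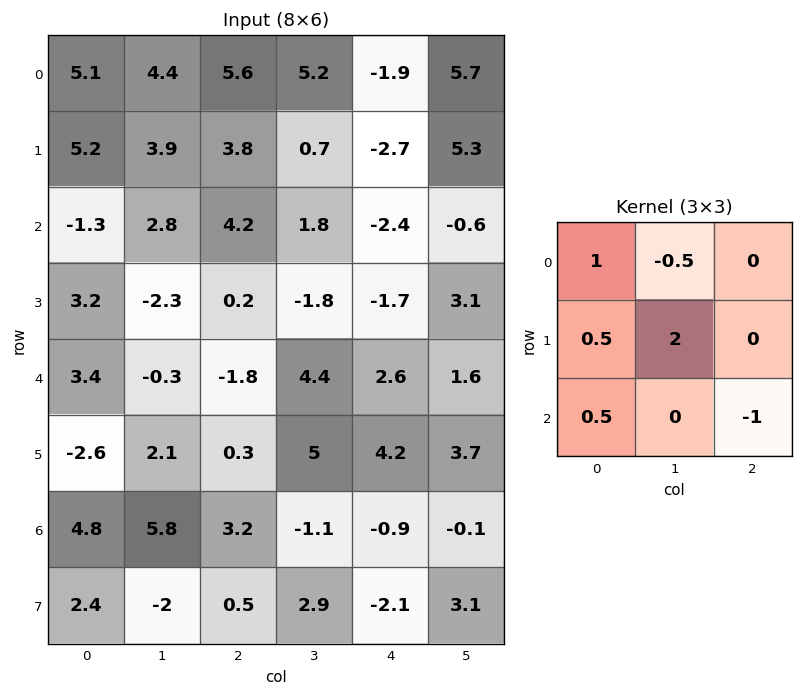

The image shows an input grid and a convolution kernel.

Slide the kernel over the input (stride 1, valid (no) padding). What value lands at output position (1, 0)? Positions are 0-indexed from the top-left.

The receptive field on the input at this output position is [5.2 3.9 3.8 / -1.3 2.8 4.2 / 3.2 -2.3 0.2]. Elementwise product with the kernel and sum: 5.2·1 + 3.9·-0.5 + -1.3·0.5 + 2.8·2 + 3.2·0.5 + 0.2·-1.

9.6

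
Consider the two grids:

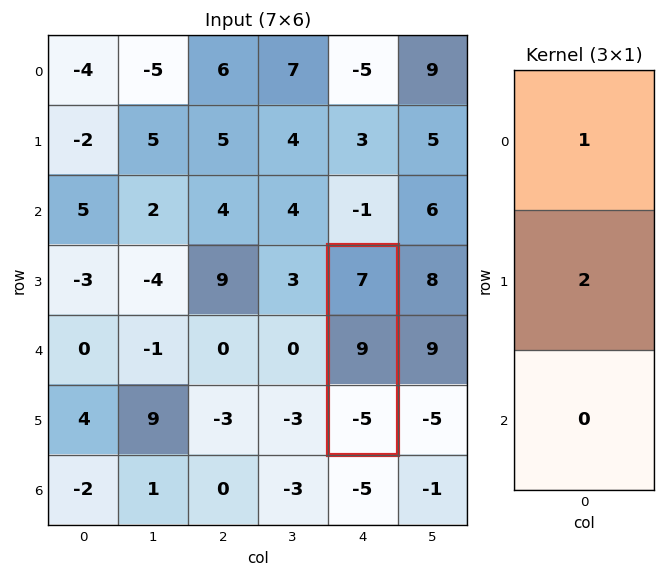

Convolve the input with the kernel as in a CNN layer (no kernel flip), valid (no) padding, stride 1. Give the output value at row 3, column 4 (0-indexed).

The receptive field on the input at this output position is [7 / 9 / -5]. Elementwise product with the kernel and sum: 7·1 + 9·2.

25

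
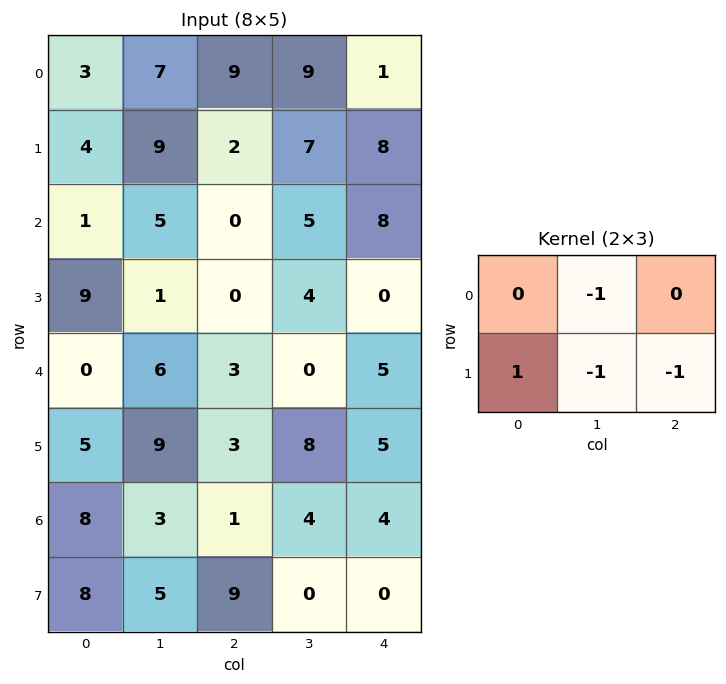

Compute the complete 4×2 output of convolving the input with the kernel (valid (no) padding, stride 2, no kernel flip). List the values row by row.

Output[0,0]: The receptive field on the input at this output position is [3 7 9 / 4 9 2]. Elementwise product with the kernel and sum: 7·-1 + 4·1 + 9·-1 + 2·-1.
Output[0,1]: The receptive field on the input at this output position is [9 9 1 / 2 7 8]. Elementwise product with the kernel and sum: 9·-1 + 2·1 + 7·-1 + 8·-1.

-14 -22
3 -9
-13 -10
-9 5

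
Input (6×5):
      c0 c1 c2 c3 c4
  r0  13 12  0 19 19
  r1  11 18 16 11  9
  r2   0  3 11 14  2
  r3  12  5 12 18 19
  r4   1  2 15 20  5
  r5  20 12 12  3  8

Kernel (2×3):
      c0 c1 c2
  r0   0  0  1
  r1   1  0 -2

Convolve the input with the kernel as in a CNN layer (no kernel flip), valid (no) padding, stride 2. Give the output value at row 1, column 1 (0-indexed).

The receptive field on the input at this output position is [11 14 2 / 12 18 19]. Elementwise product with the kernel and sum: 2·1 + 12·1 + 19·-2.

-24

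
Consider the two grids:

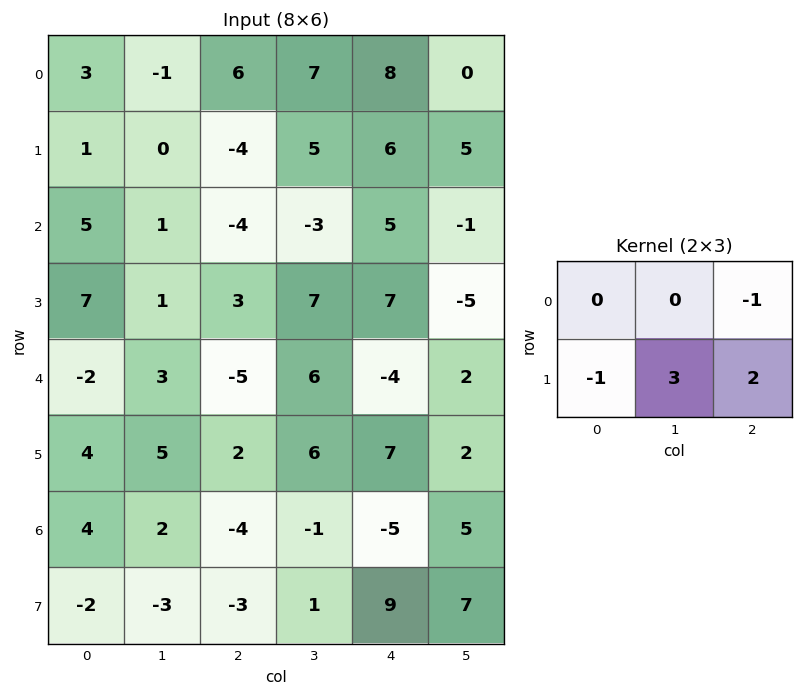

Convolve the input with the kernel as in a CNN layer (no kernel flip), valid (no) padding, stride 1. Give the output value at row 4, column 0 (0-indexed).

The receptive field on the input at this output position is [-2 3 -5 / 4 5 2]. Elementwise product with the kernel and sum: -5·-1 + 4·-1 + 5·3 + 2·2.

20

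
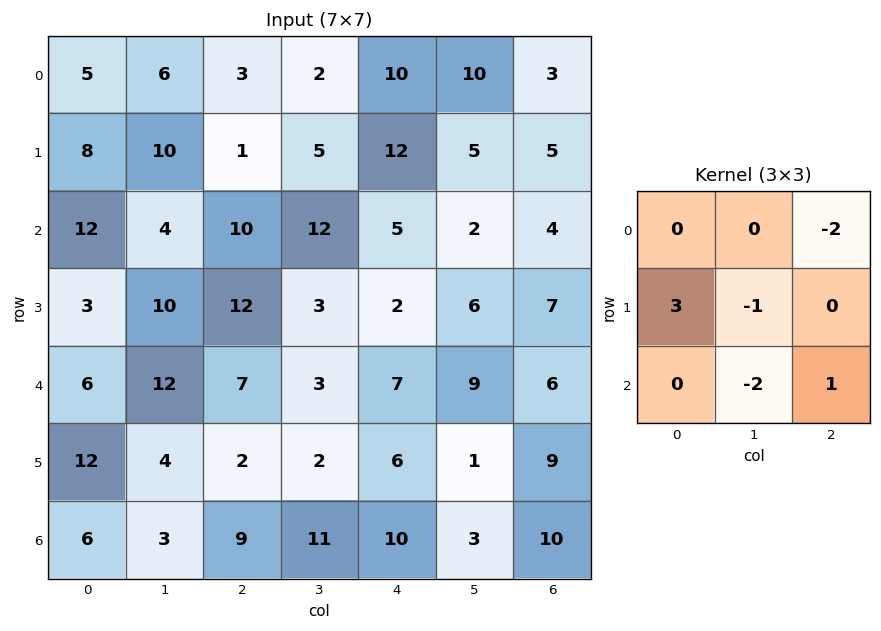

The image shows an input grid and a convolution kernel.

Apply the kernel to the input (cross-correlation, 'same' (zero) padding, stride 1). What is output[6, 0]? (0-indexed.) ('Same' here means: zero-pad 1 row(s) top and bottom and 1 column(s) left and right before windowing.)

The receptive field on the zero-padded input at this output position is [0 12 4 / 0 6 3 / 0 0 0]. Elementwise product with the kernel and sum: 4·-2 + 0·3 + 6·-1 + 0·-2 + 0·1.

-14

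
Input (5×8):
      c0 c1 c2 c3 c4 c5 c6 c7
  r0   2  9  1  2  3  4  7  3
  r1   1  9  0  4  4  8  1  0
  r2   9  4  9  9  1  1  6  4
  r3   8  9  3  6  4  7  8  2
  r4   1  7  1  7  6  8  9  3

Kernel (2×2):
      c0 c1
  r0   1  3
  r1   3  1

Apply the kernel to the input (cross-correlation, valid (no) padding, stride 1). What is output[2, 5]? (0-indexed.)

48

The receptive field on the input at this output position is [1 6 / 7 8]. Elementwise product with the kernel and sum: 1·1 + 6·3 + 7·3 + 8·1.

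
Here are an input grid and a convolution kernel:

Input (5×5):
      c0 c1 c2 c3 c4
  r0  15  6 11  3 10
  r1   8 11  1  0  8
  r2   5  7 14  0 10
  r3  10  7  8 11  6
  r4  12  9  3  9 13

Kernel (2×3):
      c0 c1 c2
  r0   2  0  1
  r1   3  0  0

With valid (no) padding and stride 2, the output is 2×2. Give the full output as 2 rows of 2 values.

65 35
54 62

Output[0,0]: The receptive field on the input at this output position is [15 6 11 / 8 11 1]. Elementwise product with the kernel and sum: 15·2 + 11·1 + 8·3.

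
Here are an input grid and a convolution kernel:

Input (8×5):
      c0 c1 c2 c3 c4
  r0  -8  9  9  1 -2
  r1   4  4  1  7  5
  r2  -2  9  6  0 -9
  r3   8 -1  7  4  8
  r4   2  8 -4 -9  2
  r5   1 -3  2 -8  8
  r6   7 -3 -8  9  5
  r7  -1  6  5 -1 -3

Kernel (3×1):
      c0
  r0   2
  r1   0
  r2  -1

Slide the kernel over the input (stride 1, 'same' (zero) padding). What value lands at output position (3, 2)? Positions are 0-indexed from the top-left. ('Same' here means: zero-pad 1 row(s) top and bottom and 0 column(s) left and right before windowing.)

The receptive field on the zero-padded input at this output position is [6 / 7 / -4]. Elementwise product with the kernel and sum: 6·2 + -4·-1.

16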